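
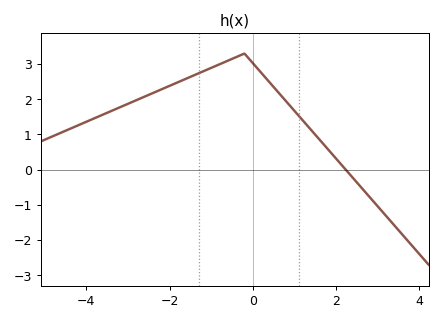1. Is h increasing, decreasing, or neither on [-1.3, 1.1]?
neither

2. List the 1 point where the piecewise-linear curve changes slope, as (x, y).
(-0.2, 3.3)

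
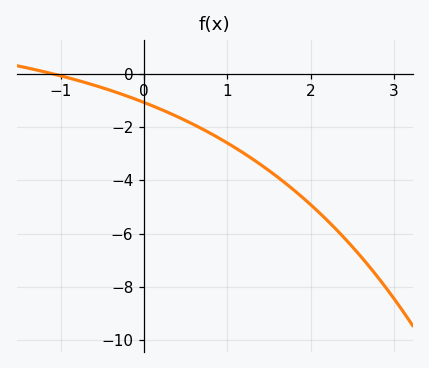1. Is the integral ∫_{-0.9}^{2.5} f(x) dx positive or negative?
negative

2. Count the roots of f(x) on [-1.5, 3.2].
1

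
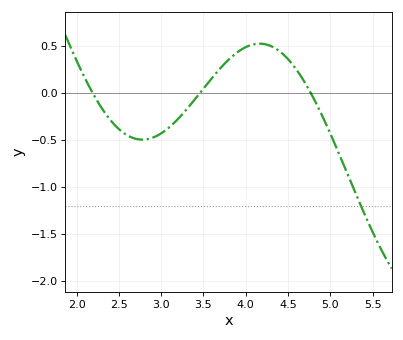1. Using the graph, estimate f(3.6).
0.159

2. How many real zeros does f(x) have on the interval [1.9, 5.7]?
3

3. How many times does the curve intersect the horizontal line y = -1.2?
1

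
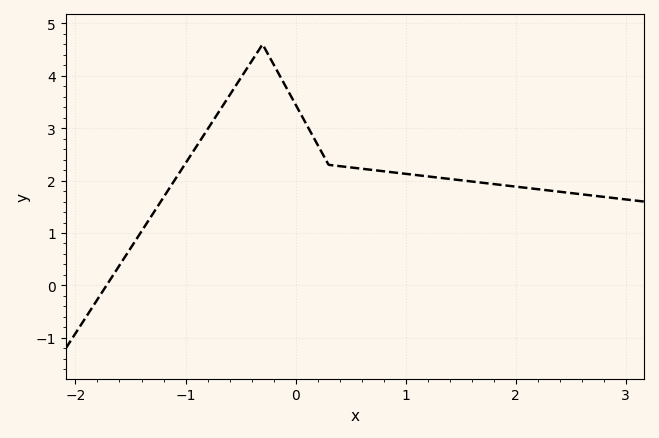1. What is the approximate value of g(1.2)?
2.08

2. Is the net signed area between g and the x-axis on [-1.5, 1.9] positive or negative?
positive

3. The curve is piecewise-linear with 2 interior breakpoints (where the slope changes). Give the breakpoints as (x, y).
(-0.3, 4.6); (0.3, 2.3)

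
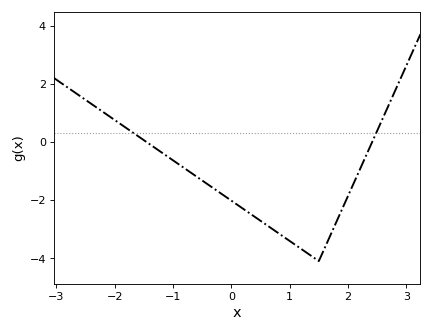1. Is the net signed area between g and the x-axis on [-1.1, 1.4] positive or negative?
negative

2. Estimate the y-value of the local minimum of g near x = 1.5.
-4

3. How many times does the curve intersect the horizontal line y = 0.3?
2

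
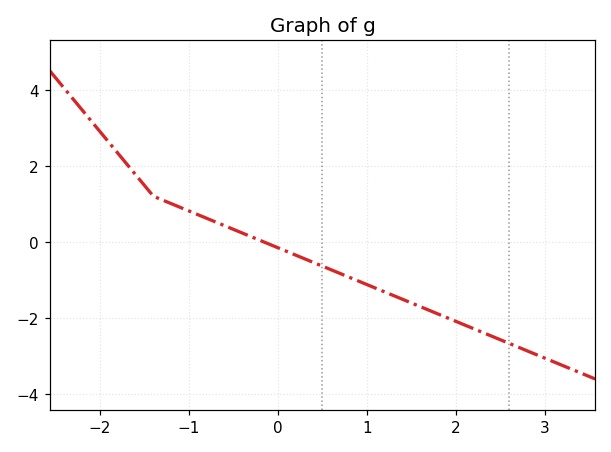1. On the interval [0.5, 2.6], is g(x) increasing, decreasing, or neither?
decreasing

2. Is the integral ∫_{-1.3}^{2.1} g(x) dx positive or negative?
negative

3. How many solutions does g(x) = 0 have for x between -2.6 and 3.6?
1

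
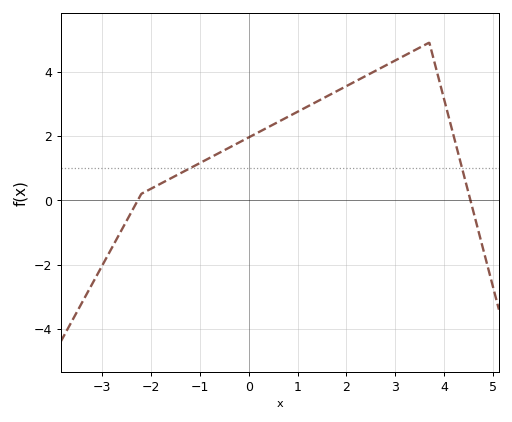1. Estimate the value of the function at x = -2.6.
-0.913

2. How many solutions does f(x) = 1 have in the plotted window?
2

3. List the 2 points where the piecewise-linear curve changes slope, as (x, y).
(-2.2, 0.2); (3.7, 4.9)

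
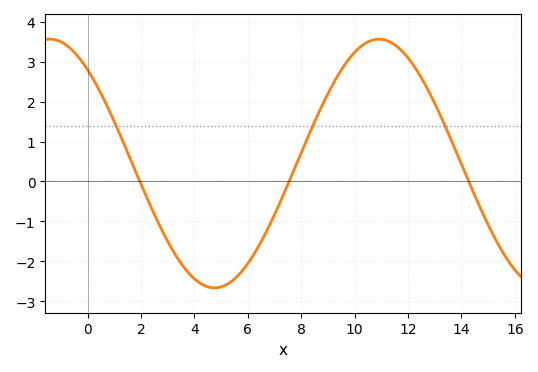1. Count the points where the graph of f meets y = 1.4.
3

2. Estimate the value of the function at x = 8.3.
1.2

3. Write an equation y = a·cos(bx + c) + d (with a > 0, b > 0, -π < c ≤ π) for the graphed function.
y = 3.11cos(0.51x + 0.72) + 0.45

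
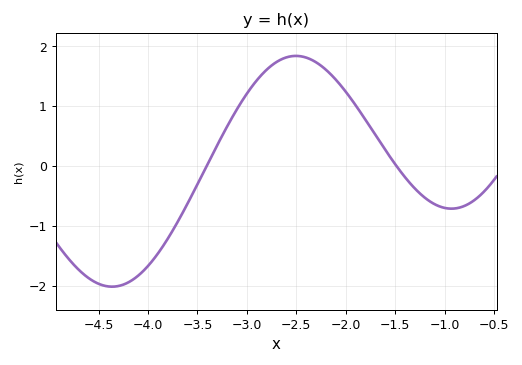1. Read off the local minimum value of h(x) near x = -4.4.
-2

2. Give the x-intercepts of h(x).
-3.4, -1.5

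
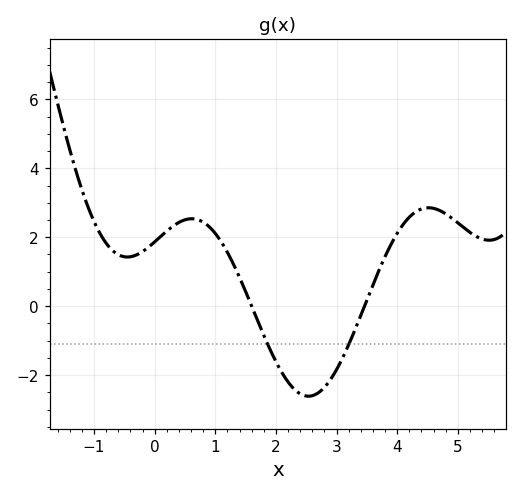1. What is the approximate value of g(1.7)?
-0.427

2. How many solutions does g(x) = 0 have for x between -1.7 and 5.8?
2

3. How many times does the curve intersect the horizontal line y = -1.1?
2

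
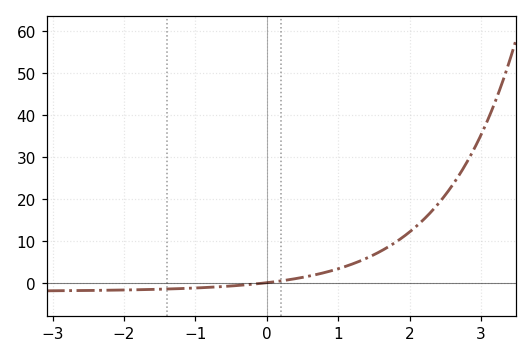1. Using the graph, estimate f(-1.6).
-1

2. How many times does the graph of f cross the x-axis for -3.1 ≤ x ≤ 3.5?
1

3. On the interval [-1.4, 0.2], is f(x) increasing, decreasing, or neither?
increasing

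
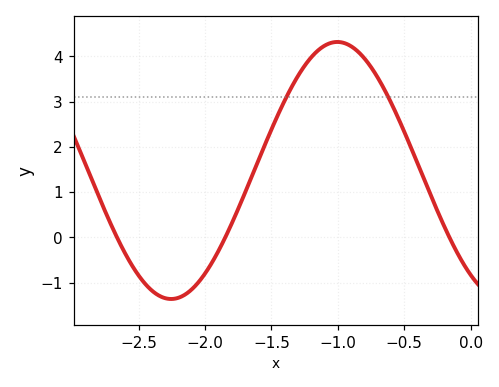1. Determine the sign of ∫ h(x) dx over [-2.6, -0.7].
positive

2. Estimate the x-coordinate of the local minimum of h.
-2.25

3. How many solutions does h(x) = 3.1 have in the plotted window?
2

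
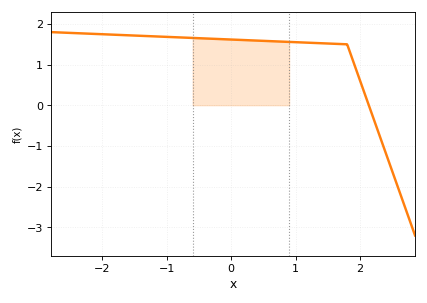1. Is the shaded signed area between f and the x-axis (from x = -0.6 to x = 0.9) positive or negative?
positive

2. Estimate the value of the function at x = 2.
0.608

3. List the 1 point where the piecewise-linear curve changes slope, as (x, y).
(1.8, 1.5)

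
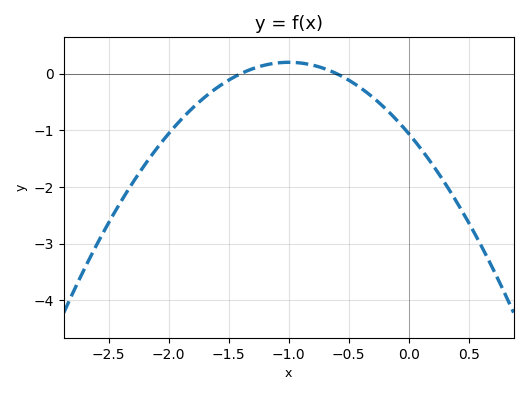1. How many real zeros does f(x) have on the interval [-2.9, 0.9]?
2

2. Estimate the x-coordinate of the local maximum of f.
-1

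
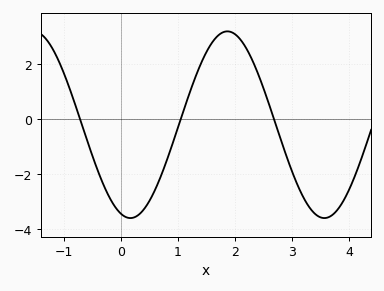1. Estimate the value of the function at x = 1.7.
3.03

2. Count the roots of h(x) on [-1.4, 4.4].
3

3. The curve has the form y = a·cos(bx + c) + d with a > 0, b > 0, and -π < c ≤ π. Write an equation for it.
y = 3.4cos(1.85x + 2.83) - 0.21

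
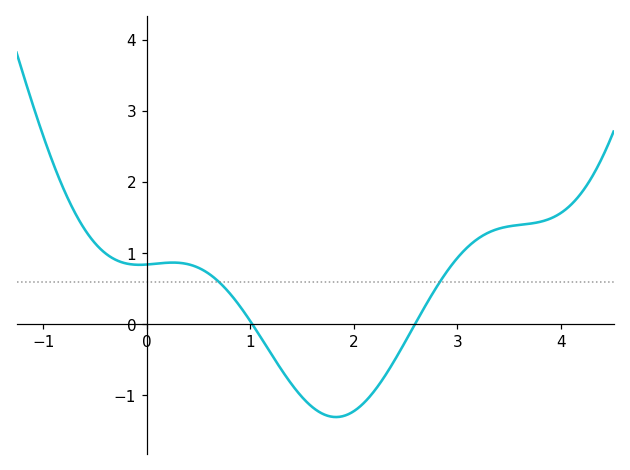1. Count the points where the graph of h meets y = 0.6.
2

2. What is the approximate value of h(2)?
-1.2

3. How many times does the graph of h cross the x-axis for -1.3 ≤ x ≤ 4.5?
2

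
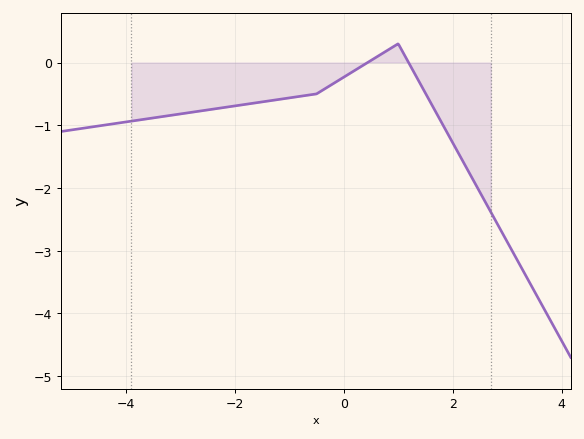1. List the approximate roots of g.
0.4, 1.2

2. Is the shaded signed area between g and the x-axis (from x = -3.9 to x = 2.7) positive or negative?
negative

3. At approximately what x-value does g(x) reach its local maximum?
1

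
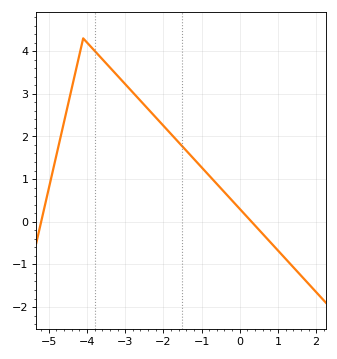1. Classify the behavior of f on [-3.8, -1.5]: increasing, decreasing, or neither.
decreasing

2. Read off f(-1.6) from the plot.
1.9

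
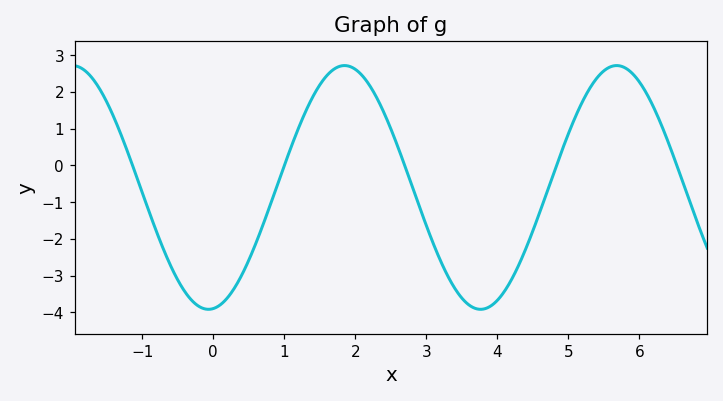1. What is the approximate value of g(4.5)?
-1.8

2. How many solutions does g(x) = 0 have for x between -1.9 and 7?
5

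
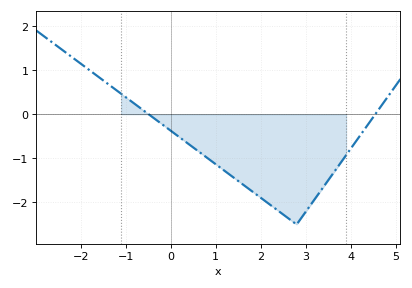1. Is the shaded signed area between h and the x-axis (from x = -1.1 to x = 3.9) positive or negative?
negative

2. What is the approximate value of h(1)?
-1.1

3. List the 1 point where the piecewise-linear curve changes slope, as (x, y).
(2.8, -2.5)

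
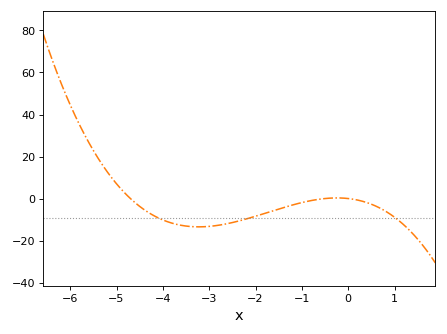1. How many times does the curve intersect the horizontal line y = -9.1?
3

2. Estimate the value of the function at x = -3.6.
-12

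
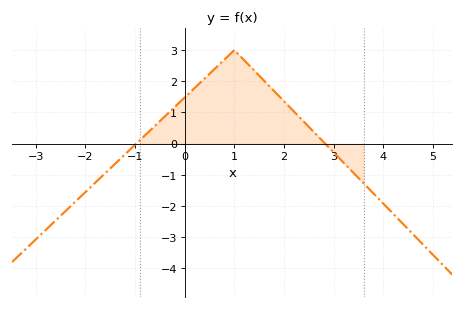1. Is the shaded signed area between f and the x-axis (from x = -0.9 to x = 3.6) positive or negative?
positive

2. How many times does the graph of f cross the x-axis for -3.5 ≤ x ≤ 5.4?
2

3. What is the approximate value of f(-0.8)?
0.265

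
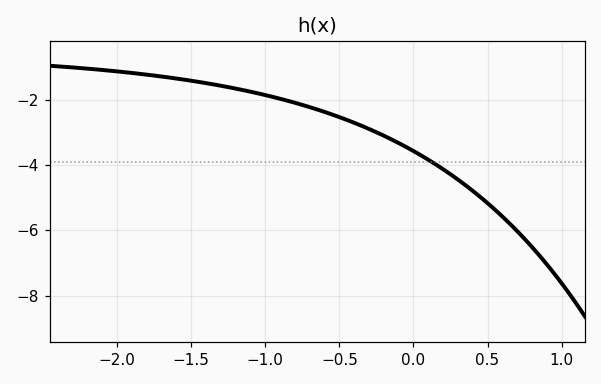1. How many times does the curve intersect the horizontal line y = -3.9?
1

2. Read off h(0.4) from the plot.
-4.78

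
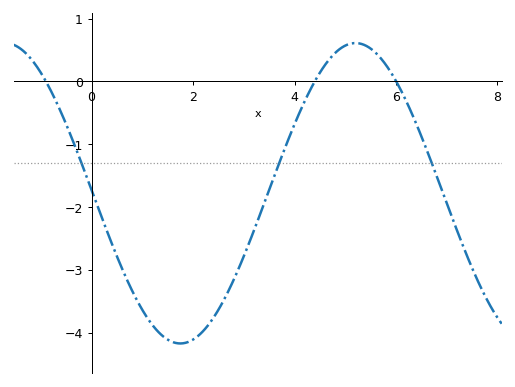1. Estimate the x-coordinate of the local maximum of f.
5.2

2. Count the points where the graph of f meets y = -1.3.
3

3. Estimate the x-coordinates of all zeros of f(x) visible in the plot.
-1, 4.4, 6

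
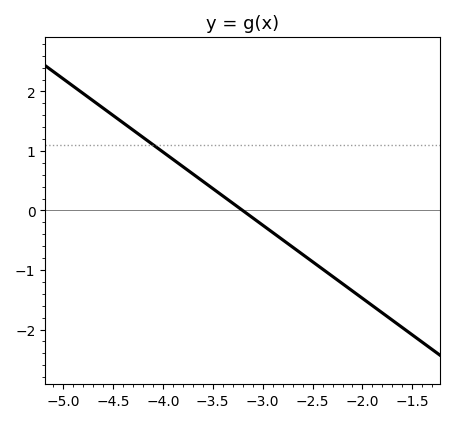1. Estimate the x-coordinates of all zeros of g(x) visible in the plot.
-3.2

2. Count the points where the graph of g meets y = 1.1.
1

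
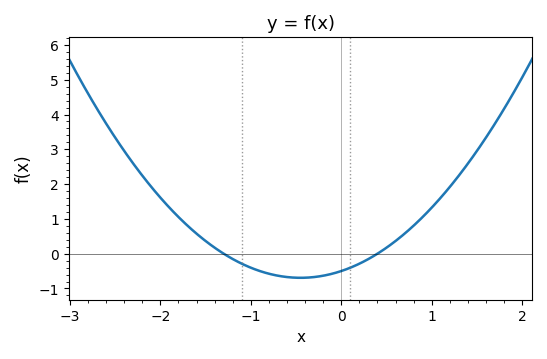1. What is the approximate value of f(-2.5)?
3.3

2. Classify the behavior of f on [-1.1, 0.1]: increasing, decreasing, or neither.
neither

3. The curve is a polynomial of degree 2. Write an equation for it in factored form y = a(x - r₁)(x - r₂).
y = 0.96(x + 1.3)(x - 0.4)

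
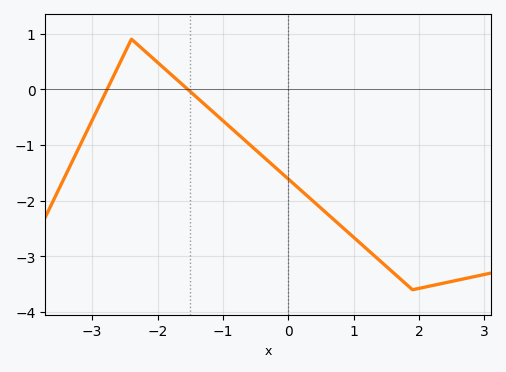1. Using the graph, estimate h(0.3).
-1.9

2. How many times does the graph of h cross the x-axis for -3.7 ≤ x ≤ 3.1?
2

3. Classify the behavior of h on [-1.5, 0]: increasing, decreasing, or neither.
decreasing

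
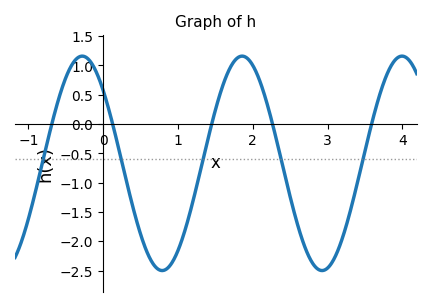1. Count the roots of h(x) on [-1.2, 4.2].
5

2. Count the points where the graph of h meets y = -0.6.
5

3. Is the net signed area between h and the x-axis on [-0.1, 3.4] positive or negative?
negative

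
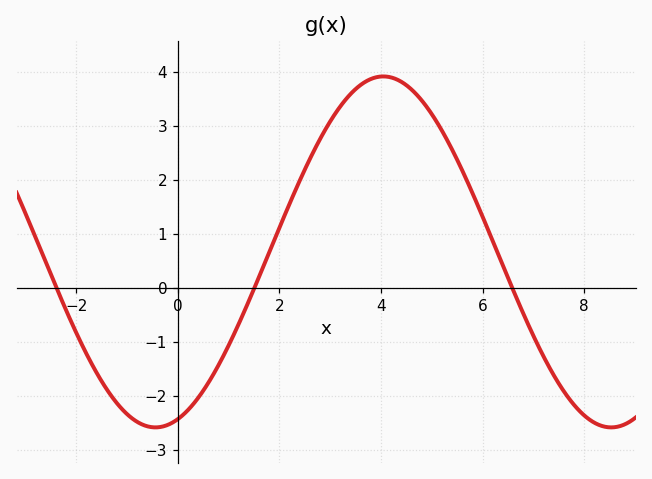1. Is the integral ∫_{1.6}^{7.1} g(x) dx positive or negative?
positive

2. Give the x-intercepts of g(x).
-2.39, 1.51, 6.58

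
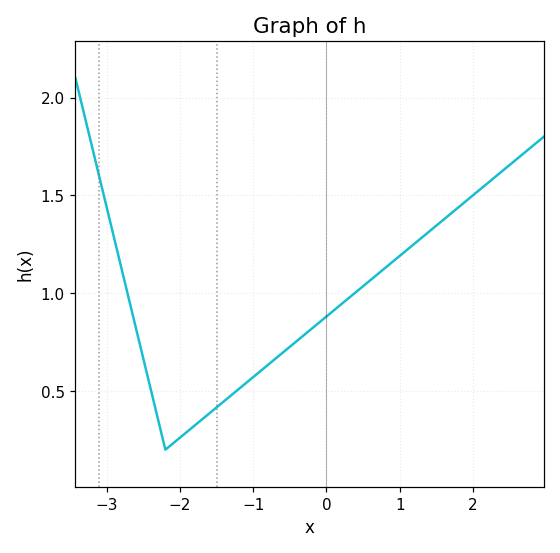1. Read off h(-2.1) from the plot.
0.231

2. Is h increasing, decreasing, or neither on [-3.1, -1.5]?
neither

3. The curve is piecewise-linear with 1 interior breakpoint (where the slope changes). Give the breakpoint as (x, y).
(-2.2, 0.2)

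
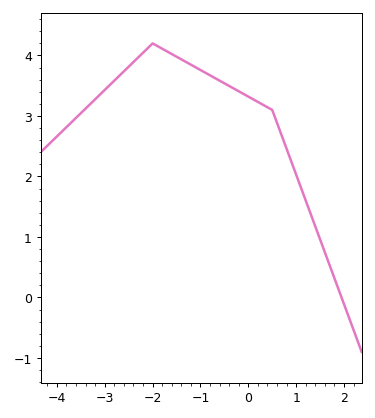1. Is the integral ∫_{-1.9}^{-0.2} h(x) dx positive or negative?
positive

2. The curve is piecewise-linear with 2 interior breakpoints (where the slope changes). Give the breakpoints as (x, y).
(-2, 4.2); (0.5, 3.1)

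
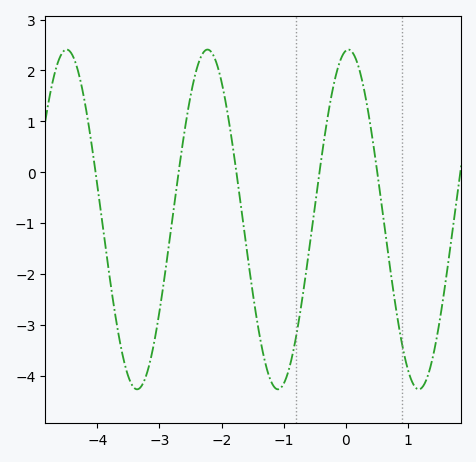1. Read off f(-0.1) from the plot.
2.2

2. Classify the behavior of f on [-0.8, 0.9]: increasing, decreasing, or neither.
neither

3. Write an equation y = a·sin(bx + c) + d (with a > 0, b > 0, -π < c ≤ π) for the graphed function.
y = 3.34sin(2.8x + 1.5) - 0.93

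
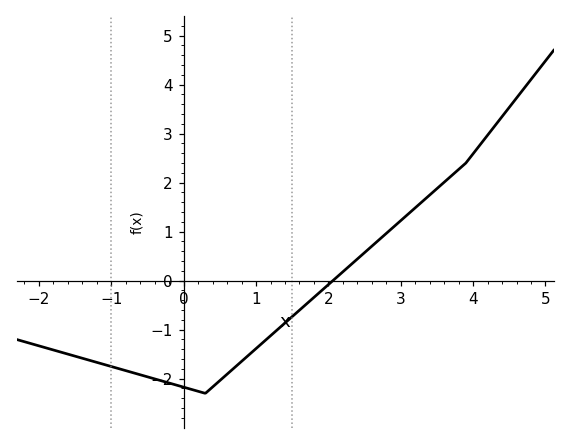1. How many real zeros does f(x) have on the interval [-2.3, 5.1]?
1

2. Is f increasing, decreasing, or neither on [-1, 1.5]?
neither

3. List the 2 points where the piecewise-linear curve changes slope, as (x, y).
(0.3, -2.3); (3.9, 2.4)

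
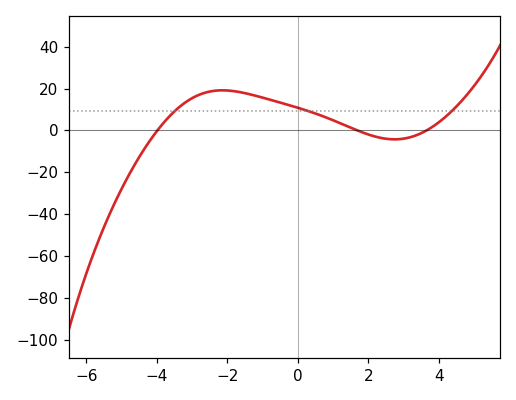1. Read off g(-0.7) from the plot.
14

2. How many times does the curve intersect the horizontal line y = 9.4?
3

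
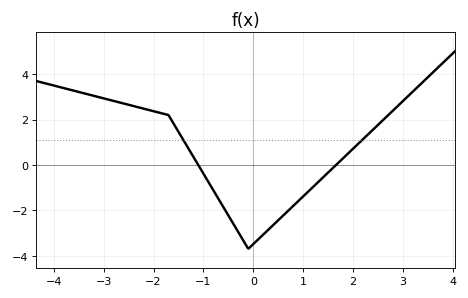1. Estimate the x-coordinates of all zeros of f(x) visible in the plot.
-1.1, 1.66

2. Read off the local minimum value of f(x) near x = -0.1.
-3.7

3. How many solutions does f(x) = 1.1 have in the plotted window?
2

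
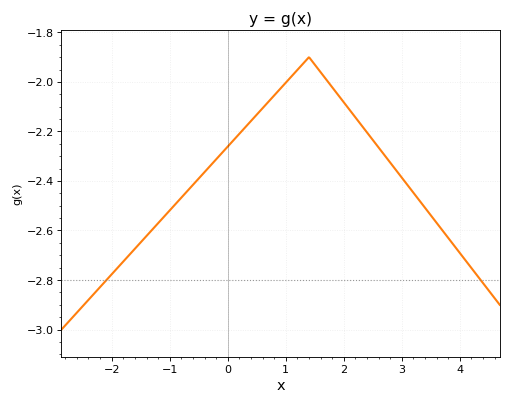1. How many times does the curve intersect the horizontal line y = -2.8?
2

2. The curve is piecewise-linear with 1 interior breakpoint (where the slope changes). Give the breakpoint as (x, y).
(1.4, -1.9)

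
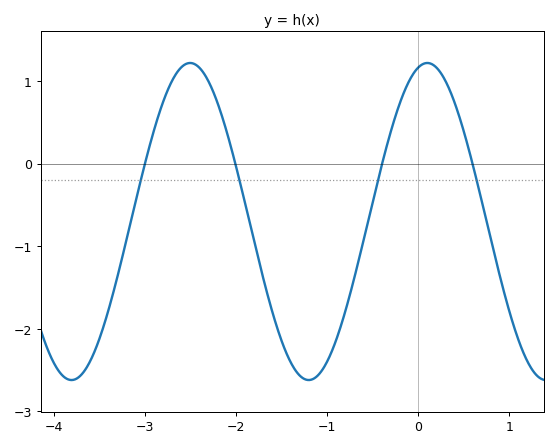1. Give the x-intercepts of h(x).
-3, -2, -0.4, 0.6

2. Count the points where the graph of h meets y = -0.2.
4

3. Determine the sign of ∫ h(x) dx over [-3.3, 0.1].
negative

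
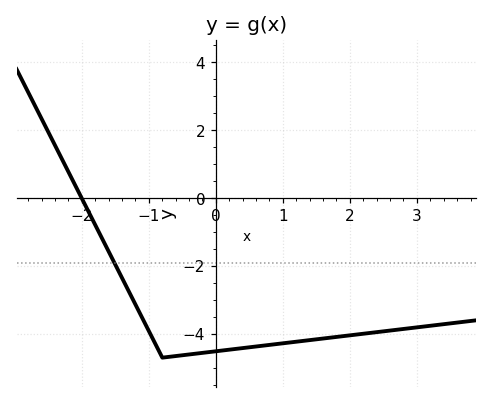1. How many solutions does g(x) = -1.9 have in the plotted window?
1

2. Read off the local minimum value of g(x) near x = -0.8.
-4.7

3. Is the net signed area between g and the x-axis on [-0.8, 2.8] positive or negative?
negative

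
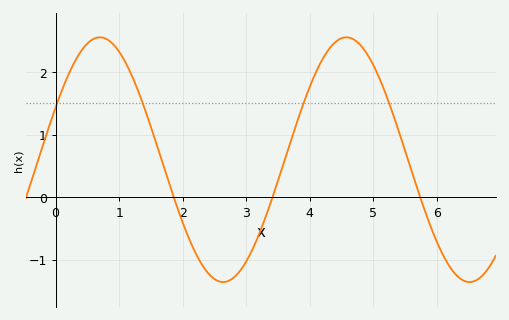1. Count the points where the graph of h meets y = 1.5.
4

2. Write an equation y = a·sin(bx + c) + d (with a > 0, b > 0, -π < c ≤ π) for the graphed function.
y = 1.96sin(1.62x + 0.442) + 0.6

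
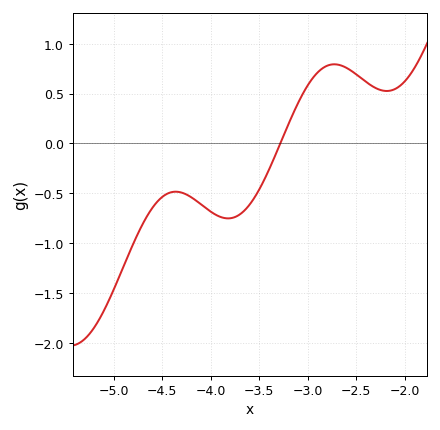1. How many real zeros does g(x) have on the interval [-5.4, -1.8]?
1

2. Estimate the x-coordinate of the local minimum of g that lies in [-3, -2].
-2.18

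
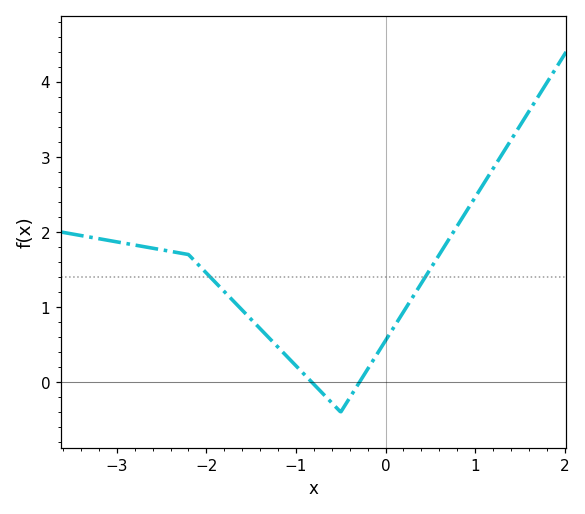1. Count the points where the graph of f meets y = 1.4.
2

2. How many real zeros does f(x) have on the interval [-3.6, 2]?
2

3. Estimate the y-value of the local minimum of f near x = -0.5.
-0.398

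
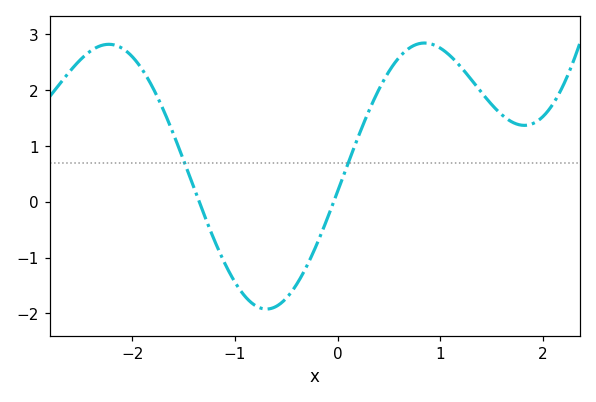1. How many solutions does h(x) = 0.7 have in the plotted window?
2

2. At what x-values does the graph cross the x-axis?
-1.35, -0.038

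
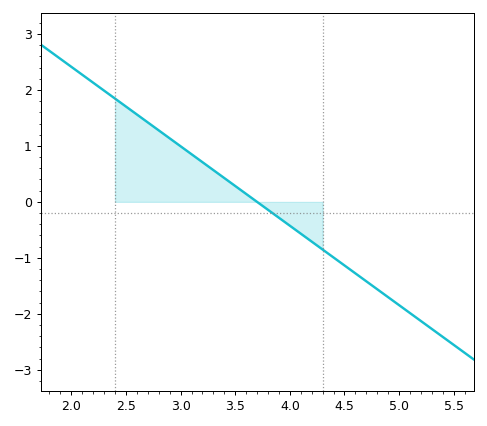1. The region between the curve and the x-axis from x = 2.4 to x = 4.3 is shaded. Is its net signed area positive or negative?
positive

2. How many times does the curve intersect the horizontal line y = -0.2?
1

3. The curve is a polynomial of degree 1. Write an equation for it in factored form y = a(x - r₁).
y = -1.42(x - 3.7)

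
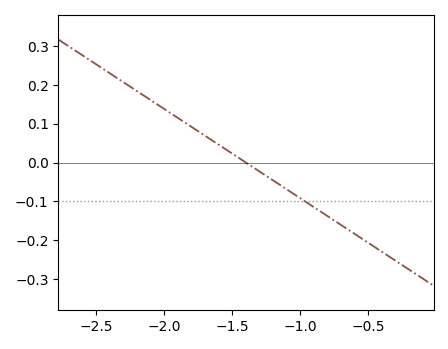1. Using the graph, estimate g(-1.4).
0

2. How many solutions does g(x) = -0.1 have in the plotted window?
1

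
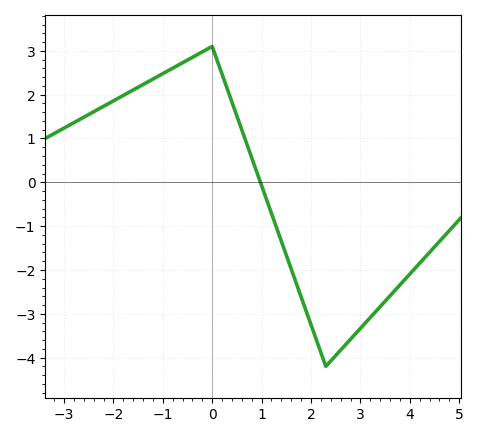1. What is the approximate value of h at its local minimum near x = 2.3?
-4.2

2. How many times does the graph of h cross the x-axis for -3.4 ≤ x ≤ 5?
1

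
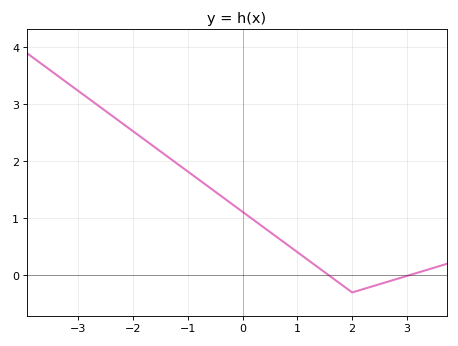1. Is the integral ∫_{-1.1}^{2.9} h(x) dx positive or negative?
positive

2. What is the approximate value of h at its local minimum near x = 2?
-0.3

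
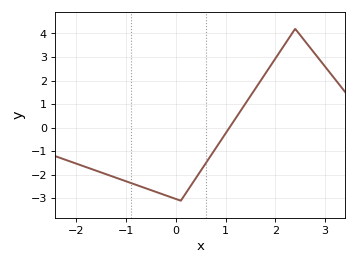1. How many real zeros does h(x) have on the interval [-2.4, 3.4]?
1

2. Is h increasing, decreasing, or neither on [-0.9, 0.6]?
neither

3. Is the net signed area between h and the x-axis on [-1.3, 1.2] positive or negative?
negative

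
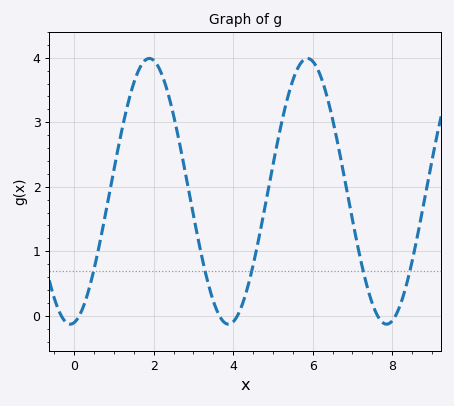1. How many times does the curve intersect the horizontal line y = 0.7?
5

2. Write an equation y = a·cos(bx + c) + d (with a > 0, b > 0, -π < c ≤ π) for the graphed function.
y = 2.06cos(1.58x - 2.99) + 1.93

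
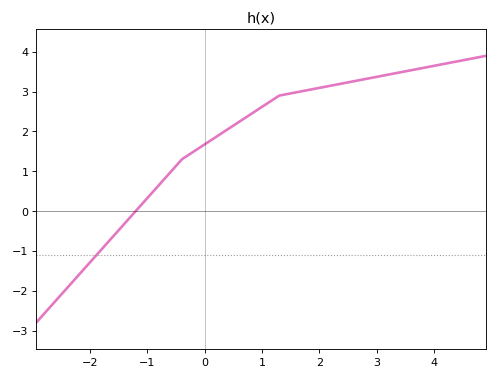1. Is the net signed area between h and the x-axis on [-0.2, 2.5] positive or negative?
positive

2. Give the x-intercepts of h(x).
-1.2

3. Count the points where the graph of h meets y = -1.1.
1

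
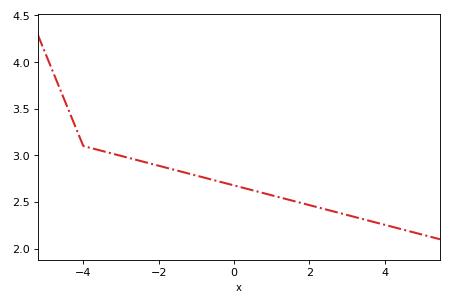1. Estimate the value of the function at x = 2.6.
2.4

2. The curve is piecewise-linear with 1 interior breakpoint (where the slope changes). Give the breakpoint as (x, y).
(-4, 3.1)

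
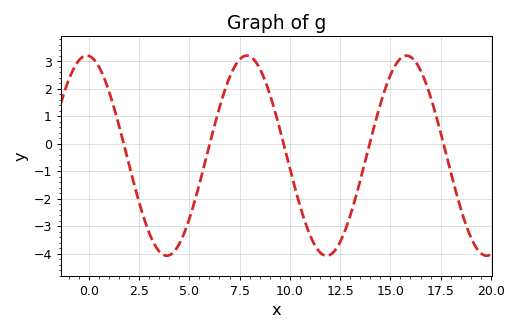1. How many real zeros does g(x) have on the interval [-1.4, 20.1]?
5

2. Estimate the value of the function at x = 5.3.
-2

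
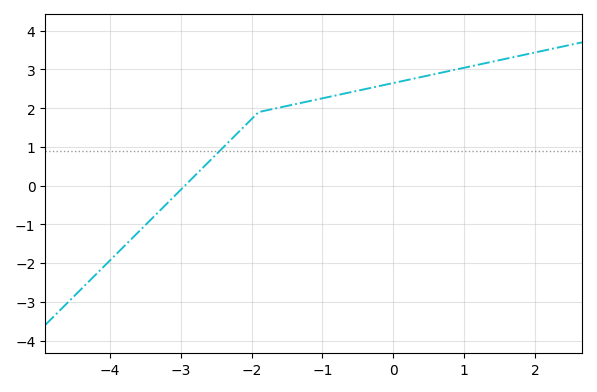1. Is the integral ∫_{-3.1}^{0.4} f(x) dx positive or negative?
positive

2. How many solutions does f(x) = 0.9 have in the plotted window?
1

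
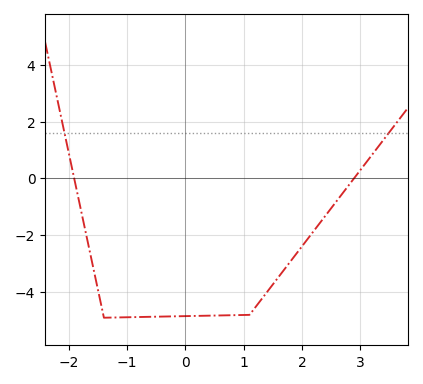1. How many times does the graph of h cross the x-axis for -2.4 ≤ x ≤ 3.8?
2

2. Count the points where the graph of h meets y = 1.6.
2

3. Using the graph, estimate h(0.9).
-4.8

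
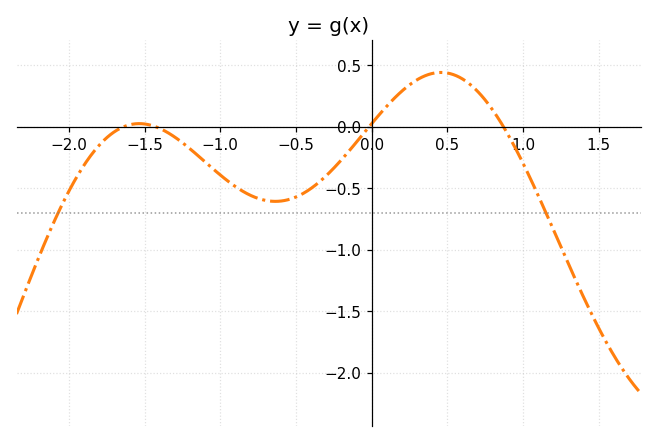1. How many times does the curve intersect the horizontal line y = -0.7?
2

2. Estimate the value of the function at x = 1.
-0.3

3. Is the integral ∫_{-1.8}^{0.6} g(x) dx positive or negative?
negative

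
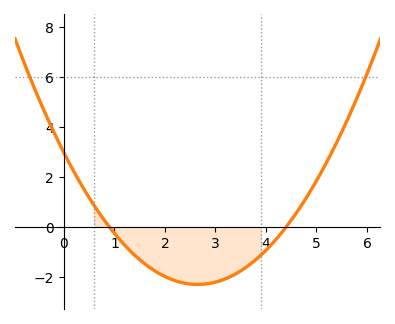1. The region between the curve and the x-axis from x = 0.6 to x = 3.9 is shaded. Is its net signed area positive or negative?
negative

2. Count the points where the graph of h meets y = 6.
2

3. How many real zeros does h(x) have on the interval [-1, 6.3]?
2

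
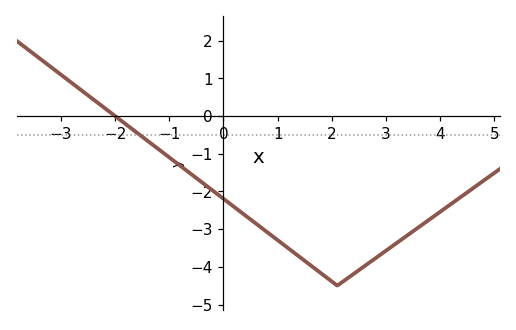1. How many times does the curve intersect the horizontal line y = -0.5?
1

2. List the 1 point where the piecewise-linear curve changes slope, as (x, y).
(2.1, -4.5)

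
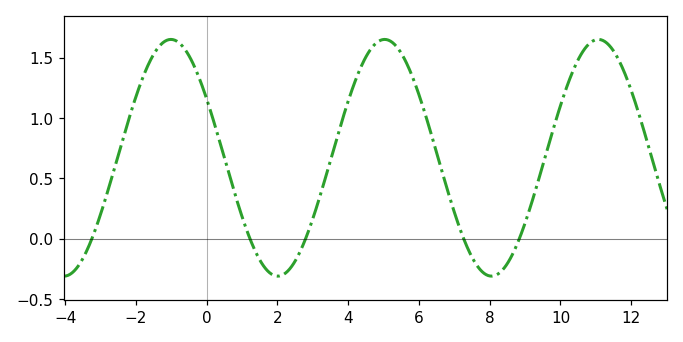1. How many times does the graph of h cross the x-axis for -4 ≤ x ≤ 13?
5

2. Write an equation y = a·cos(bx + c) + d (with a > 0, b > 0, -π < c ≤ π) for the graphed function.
y = 0.98cos(1.04x + 1.05) + 0.67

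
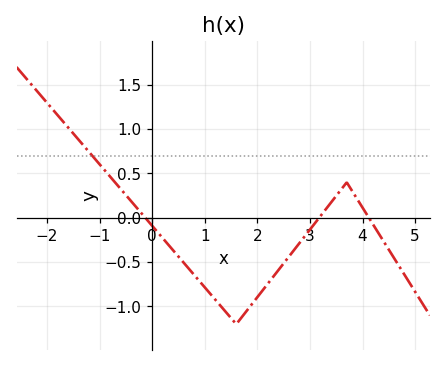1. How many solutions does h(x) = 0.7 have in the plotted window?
1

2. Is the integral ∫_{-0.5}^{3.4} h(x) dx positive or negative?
negative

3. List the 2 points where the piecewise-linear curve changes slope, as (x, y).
(1.6, -1.2); (3.7, 0.4)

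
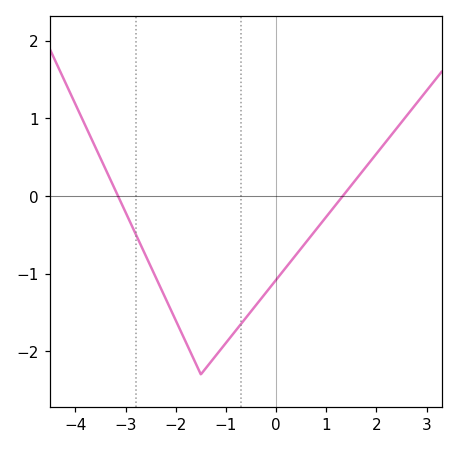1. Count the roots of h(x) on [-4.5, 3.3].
2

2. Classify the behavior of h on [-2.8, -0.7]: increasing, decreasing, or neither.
neither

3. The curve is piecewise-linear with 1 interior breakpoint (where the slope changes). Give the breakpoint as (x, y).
(-1.5, -2.3)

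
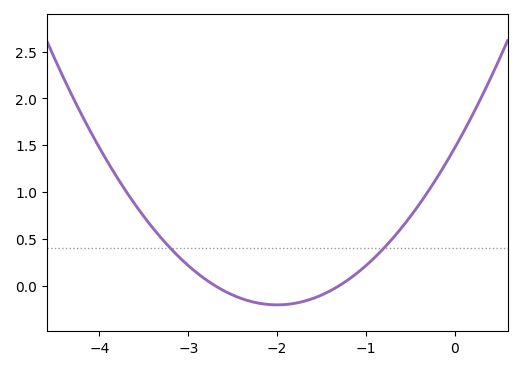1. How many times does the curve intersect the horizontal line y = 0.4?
2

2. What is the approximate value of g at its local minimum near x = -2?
-0.2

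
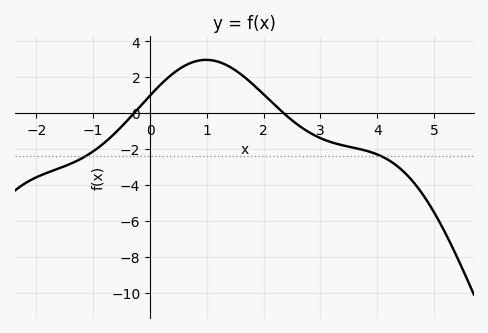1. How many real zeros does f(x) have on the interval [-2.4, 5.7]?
2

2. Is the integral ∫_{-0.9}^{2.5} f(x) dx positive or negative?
positive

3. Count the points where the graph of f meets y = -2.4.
2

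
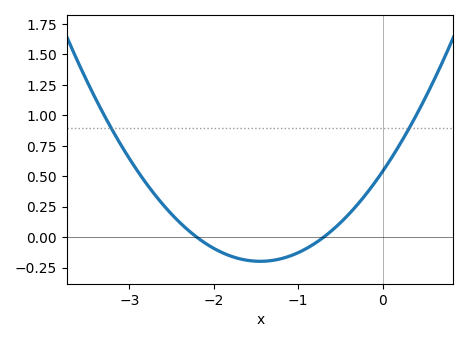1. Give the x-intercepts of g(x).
-2.2, -0.7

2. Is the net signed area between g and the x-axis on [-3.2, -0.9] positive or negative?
positive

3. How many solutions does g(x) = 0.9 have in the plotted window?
2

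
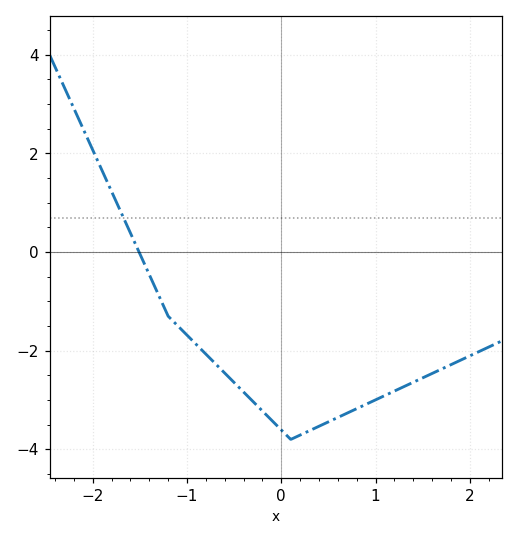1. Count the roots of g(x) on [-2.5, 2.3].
1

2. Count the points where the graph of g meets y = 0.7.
1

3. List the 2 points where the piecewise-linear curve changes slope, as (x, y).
(-1.2, -1.3); (0.1, -3.8)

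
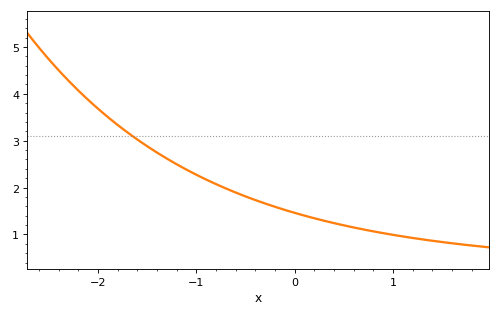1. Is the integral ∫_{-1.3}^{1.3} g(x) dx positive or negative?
positive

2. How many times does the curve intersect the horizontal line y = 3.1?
1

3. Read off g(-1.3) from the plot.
2.6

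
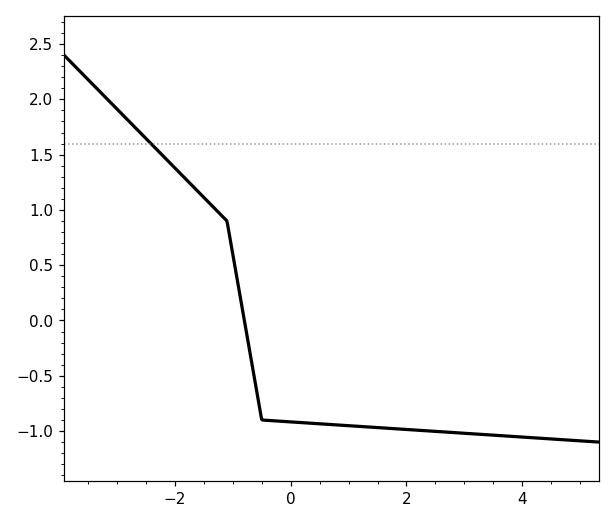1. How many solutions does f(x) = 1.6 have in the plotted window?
1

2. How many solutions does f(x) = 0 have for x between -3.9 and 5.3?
1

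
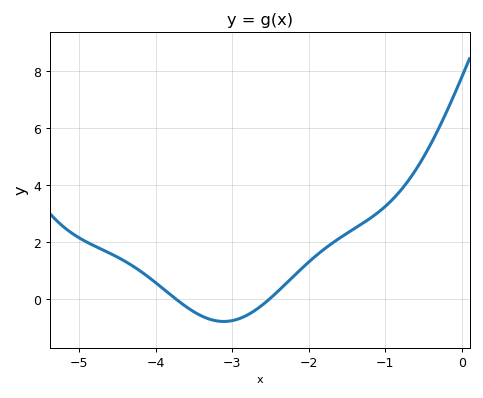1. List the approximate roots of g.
-3.73, -2.52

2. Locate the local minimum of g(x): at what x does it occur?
-3.11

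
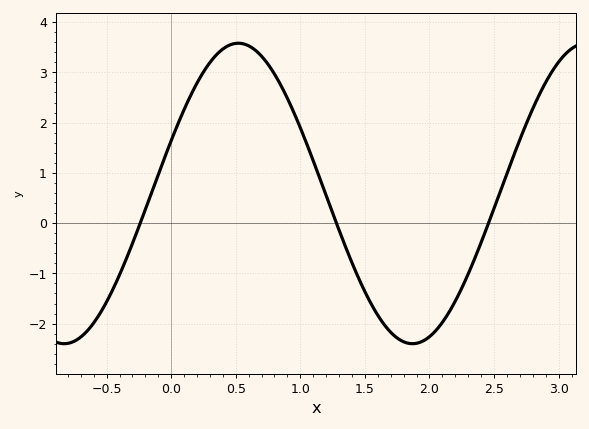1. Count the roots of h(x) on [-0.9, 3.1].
3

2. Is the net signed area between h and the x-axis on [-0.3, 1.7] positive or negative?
positive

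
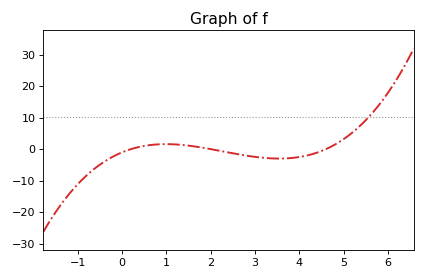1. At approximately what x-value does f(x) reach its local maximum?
0.991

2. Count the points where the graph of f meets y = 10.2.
1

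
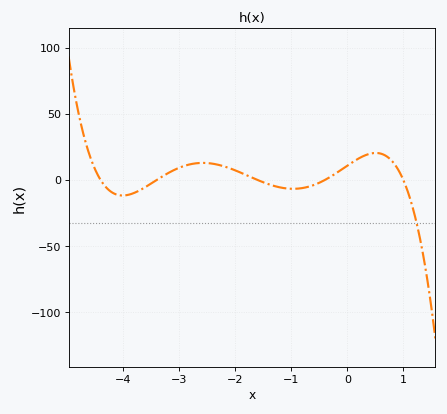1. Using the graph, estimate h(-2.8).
10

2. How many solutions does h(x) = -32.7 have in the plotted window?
1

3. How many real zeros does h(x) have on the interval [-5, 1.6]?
5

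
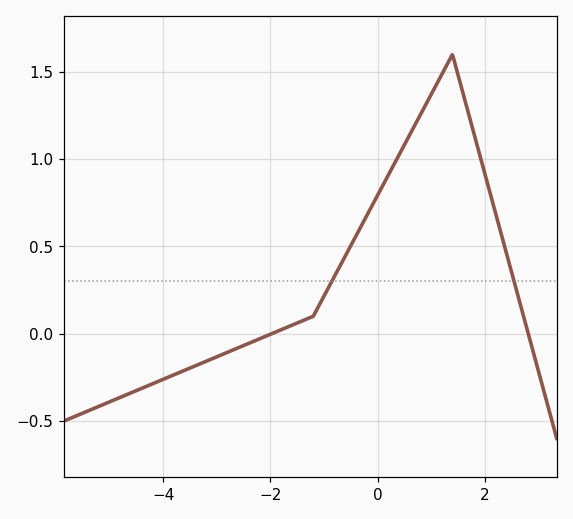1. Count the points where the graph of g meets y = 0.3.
2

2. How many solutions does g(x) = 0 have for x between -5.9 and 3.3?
2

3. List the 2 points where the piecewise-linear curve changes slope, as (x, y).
(-1.2, 0.1); (1.4, 1.6)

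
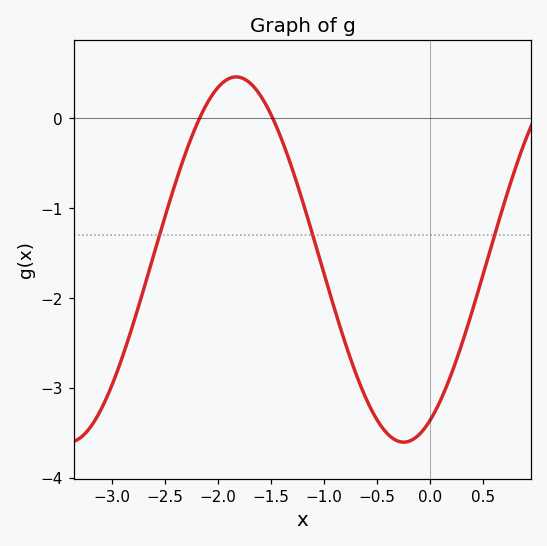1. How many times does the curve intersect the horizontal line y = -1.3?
3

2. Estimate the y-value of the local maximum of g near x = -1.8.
0.46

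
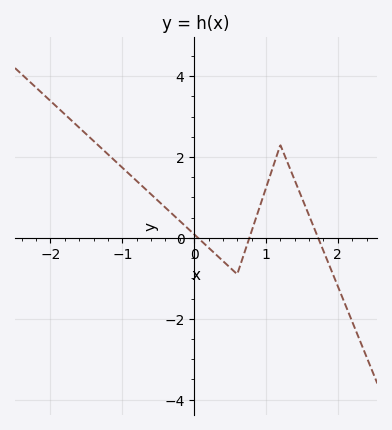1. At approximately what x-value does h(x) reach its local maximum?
1.2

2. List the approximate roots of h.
0.1, 0.8, 1.7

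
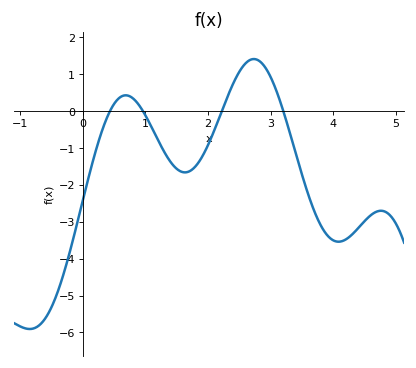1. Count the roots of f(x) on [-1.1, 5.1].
4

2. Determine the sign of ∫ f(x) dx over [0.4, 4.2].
negative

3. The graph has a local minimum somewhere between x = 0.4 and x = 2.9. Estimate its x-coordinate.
1.6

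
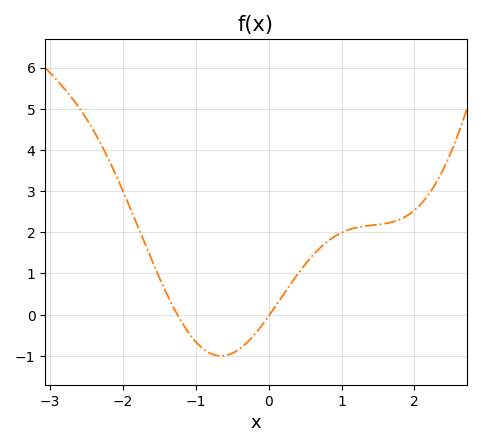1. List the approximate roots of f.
-1.25, 0.014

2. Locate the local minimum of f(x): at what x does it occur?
-0.655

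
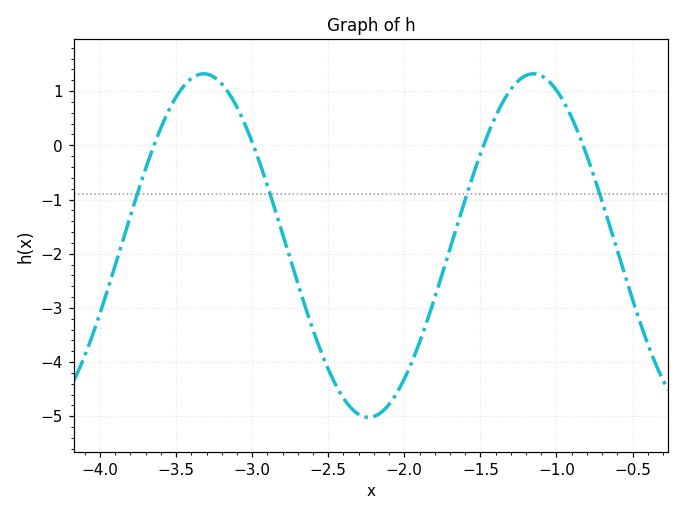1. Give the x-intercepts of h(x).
-3.6, -3, -1.5, -0.8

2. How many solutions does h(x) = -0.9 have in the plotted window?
4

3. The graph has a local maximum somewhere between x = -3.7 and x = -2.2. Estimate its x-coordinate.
-3.3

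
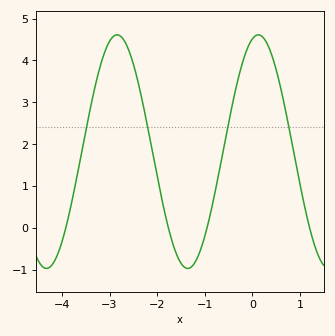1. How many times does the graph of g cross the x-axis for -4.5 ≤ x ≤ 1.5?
4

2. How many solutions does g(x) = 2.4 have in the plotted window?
4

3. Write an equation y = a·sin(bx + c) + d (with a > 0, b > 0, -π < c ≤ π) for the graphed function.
y = 2.79sin(2.1x + 1.3) + 1.82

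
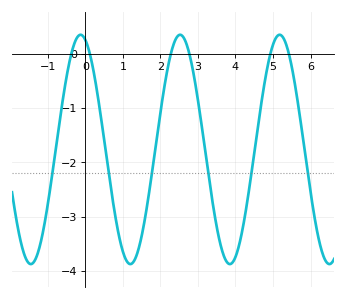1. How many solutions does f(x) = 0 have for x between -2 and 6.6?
6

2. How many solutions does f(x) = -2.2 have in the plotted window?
6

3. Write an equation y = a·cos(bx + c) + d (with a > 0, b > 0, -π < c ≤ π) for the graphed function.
y = 2.11cos(2.37x + 0.3) - 1.76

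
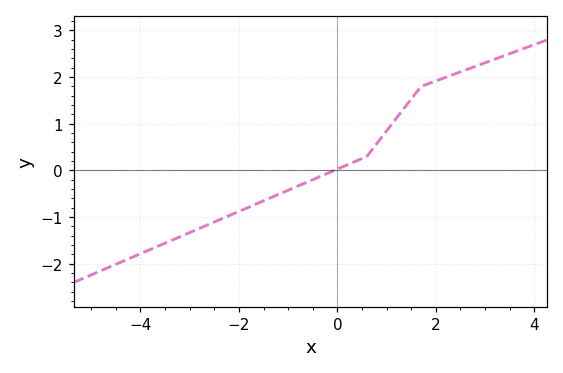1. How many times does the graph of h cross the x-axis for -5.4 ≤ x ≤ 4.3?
1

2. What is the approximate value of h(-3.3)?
-1.5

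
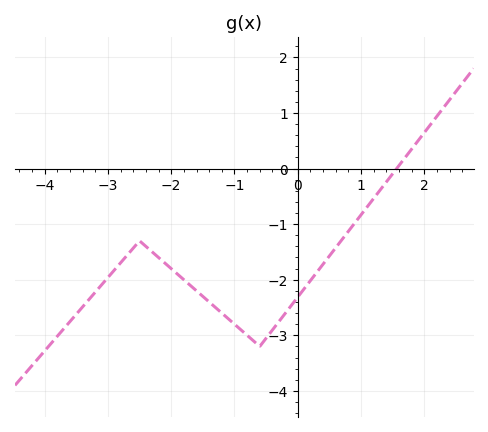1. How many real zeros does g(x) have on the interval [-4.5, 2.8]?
1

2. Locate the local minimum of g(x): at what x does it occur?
-0.602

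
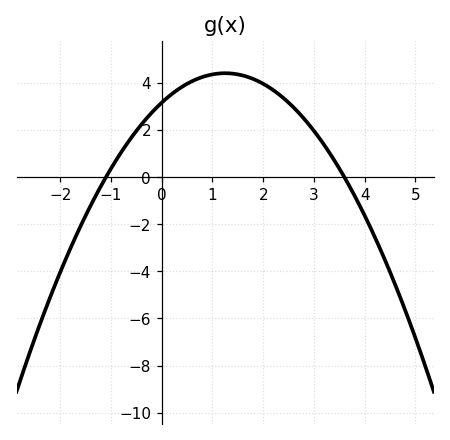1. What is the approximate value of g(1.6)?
4.32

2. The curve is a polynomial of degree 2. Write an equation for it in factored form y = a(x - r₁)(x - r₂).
y = -0.8(x + 1.1)(x - 3.6)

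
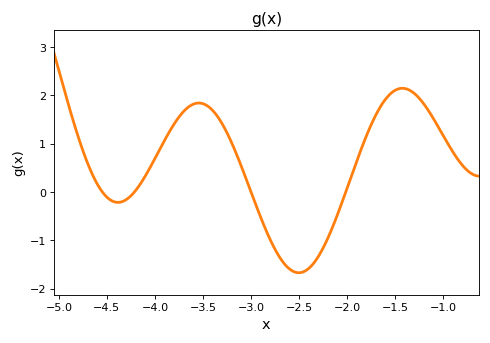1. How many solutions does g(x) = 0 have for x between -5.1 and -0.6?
4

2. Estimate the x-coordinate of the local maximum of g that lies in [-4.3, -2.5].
-3.54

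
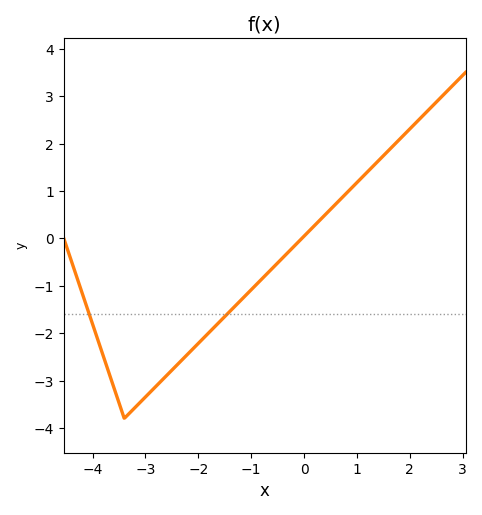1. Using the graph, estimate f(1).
1.18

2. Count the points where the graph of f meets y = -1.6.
2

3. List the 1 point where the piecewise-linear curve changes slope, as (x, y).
(-3.4, -3.8)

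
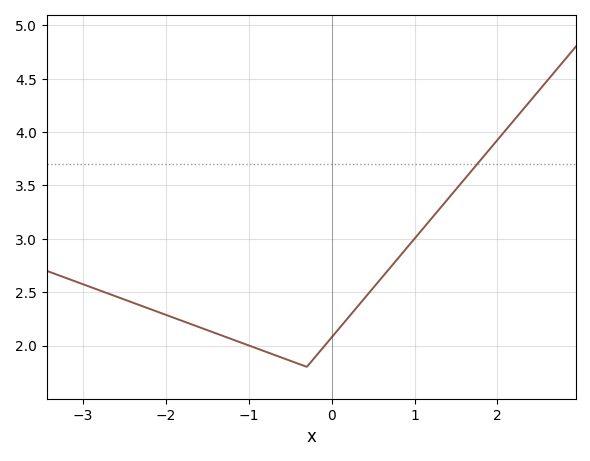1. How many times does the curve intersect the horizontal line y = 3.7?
1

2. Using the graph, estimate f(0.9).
2.9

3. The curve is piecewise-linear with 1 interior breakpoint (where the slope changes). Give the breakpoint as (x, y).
(-0.3, 1.8)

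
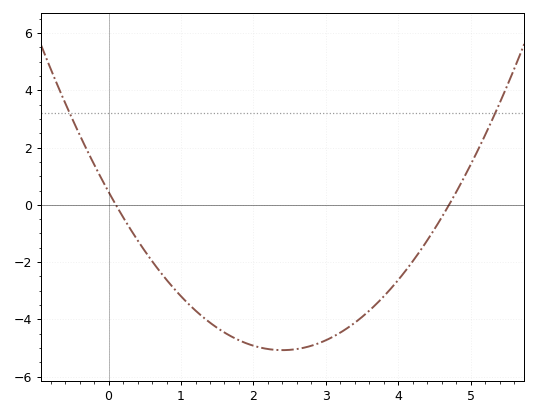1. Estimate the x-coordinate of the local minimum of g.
2.4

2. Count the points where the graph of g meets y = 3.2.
2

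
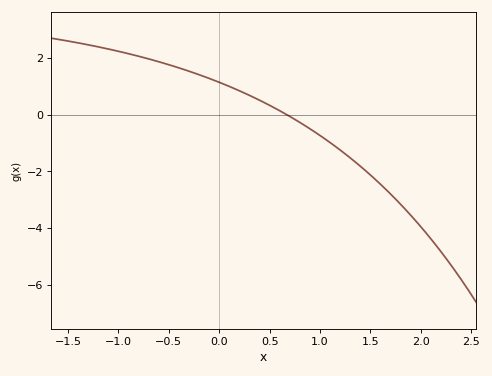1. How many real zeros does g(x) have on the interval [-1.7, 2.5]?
1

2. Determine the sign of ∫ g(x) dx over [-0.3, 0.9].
positive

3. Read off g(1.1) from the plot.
-0.985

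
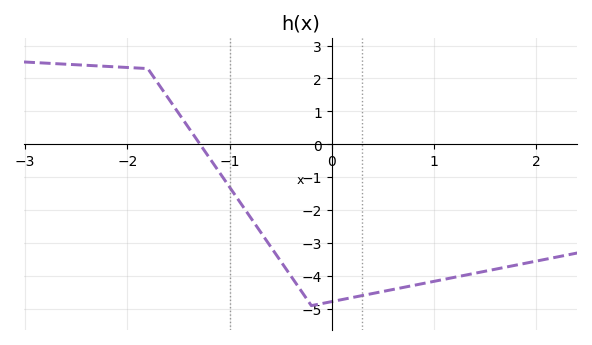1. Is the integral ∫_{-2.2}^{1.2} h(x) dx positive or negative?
negative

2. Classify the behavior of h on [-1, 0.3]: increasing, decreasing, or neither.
neither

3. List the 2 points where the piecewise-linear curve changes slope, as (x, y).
(-1.8, 2.3); (-0.2, -4.9)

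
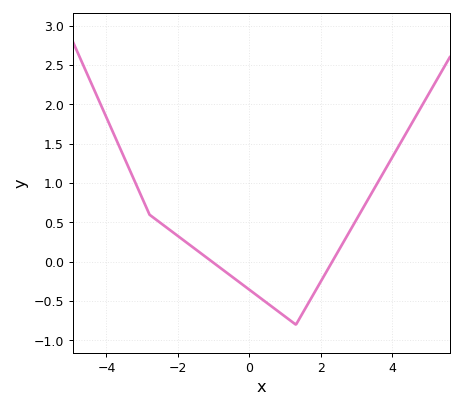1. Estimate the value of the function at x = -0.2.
-0.288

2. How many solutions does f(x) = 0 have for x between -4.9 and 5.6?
2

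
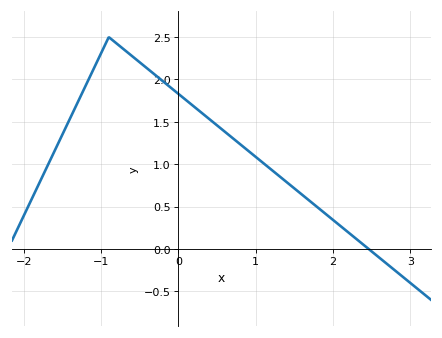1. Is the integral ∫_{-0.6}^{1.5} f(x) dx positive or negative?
positive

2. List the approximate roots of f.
2.46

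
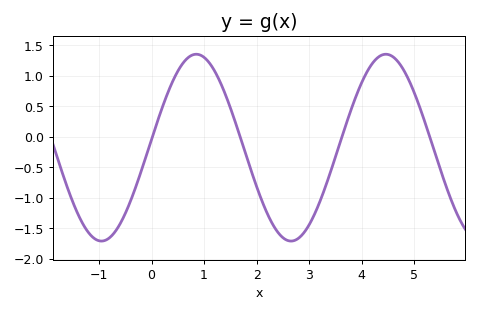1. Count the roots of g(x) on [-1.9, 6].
4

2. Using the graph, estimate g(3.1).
-1.3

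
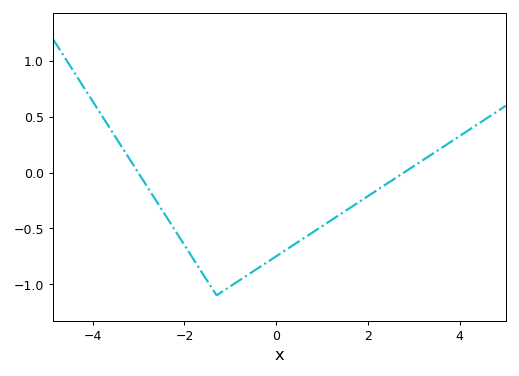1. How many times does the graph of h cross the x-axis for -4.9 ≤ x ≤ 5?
2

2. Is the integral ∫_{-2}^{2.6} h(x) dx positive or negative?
negative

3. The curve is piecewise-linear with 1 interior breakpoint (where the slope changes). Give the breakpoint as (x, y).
(-1.3, -1.1)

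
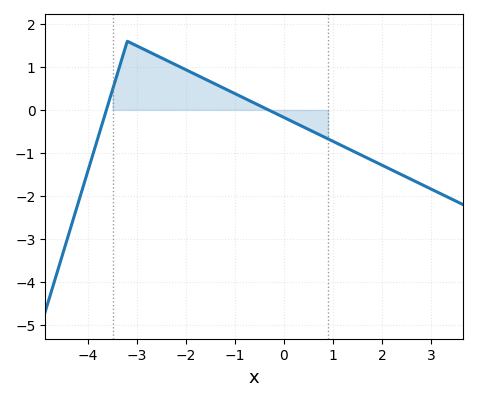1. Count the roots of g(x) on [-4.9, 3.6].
2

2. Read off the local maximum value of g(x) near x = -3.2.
1.6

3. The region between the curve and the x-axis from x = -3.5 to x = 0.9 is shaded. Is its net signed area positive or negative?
positive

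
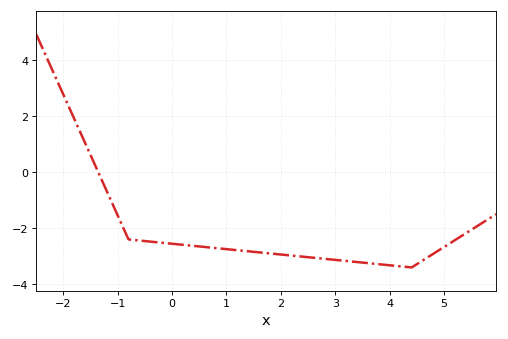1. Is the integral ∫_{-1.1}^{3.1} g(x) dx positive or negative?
negative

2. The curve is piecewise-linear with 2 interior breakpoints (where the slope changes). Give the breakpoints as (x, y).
(-0.8, -2.4); (4.4, -3.4)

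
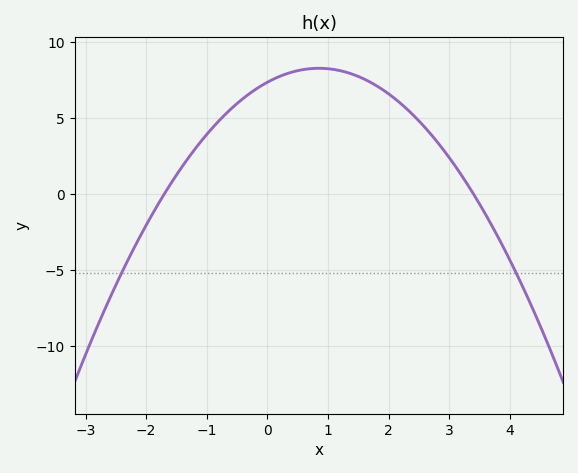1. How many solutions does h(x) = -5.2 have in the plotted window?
2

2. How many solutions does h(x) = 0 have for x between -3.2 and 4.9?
2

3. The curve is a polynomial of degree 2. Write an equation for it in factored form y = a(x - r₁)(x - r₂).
y = -1.27(x + 1.7)(x - 3.4)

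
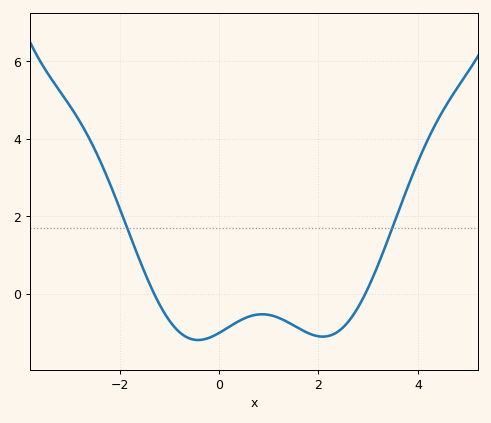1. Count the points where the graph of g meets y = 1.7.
2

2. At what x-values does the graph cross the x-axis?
-1.4, 3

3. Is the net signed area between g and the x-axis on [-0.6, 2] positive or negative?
negative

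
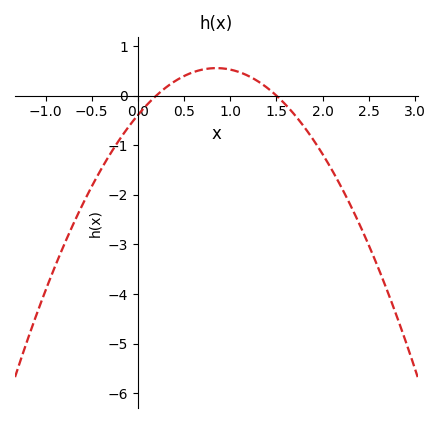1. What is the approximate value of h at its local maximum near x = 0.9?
0.6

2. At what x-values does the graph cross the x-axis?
0.2, 1.5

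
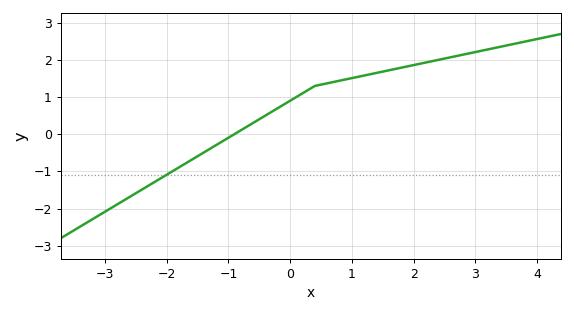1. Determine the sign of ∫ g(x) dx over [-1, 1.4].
positive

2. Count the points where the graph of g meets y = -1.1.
1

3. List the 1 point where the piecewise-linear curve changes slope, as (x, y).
(0.4, 1.3)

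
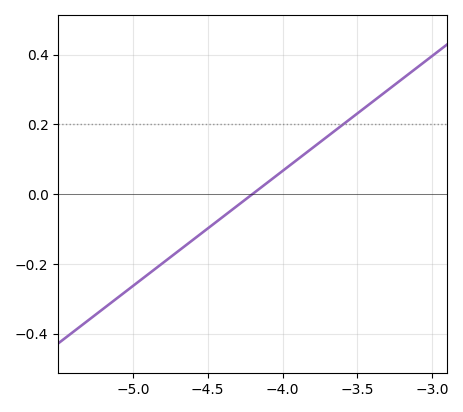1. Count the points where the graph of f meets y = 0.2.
1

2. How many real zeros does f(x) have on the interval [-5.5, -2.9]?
1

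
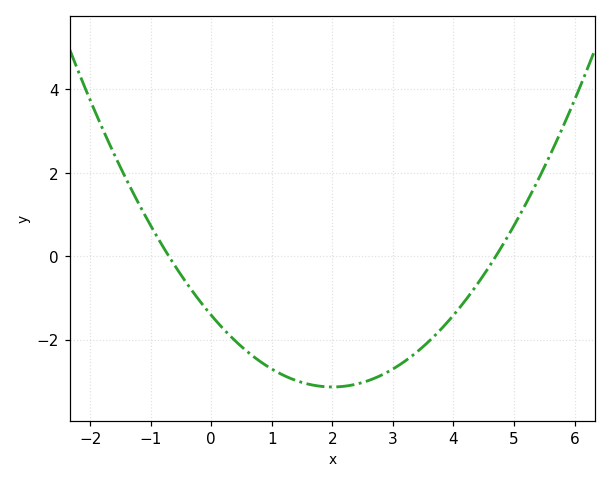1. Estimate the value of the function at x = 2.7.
-3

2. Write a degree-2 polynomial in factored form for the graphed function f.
y = 0.43(x + 0.7)(x - 4.7)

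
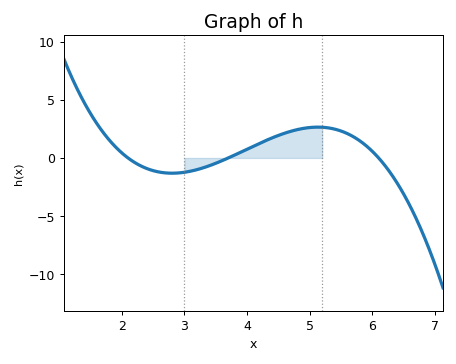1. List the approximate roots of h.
2.1, 3.7, 6.1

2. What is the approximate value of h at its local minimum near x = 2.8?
-1.5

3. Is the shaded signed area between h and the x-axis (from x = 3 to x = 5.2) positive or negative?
positive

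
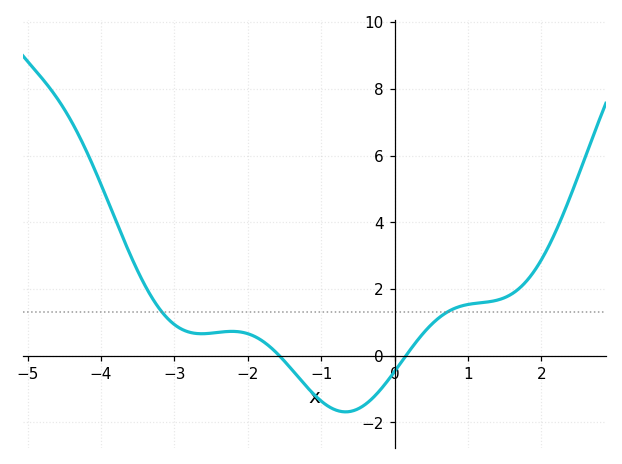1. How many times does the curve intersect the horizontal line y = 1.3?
2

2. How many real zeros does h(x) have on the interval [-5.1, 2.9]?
2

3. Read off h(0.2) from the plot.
0.2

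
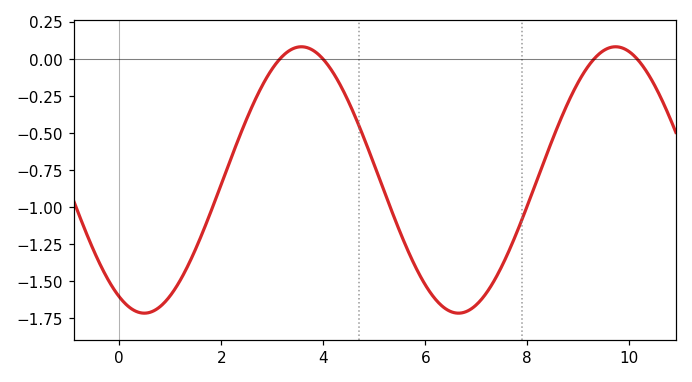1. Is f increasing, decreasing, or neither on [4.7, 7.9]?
neither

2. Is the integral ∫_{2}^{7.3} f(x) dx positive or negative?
negative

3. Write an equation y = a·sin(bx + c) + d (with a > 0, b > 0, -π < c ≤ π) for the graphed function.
y = 0.9sin(1.02x - 2.07) - 0.82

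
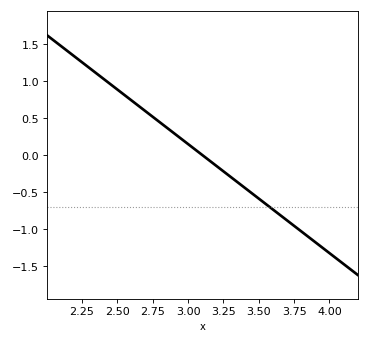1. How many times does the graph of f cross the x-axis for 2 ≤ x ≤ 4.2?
1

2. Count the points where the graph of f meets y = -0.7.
1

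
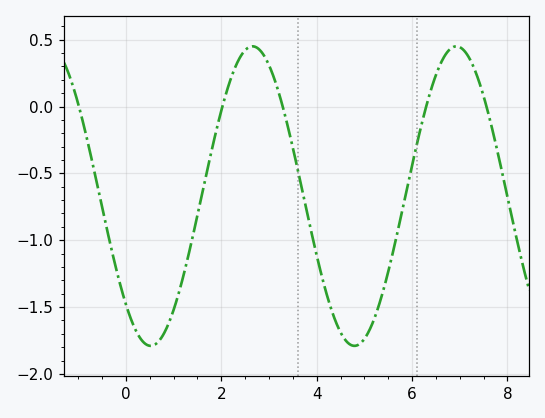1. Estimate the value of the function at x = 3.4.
-0.15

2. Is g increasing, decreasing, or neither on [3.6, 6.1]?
neither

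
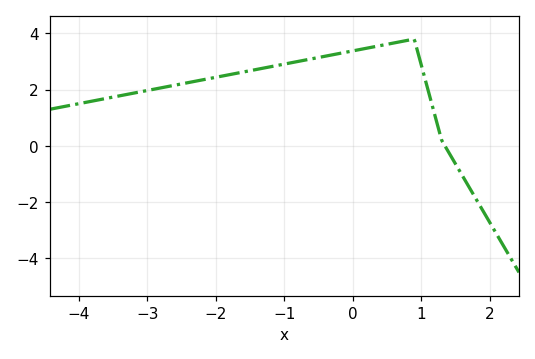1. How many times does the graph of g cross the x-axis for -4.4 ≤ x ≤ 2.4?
1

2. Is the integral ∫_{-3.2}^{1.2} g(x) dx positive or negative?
positive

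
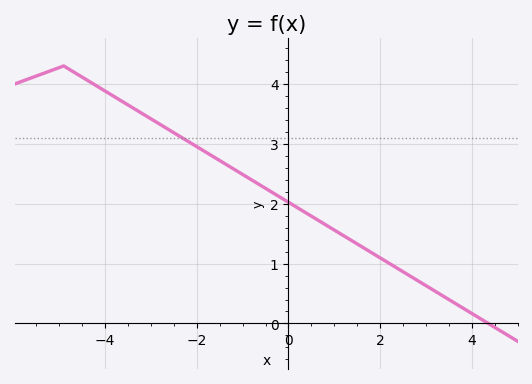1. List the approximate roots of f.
4.4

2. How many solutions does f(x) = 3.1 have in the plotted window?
1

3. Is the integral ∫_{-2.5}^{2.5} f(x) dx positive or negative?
positive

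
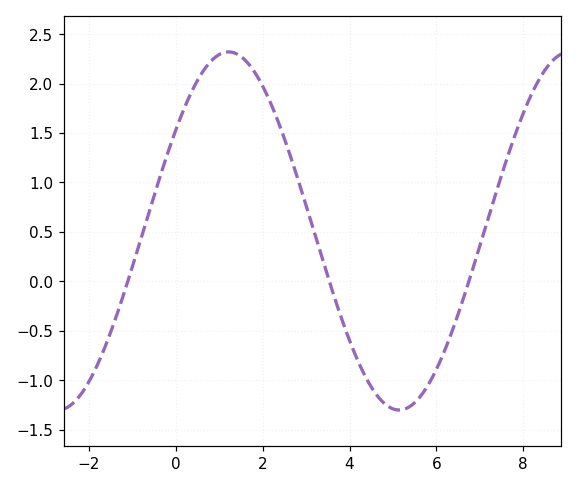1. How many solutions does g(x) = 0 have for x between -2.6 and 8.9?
3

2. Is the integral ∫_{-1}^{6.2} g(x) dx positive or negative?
positive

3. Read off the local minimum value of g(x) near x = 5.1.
-1.3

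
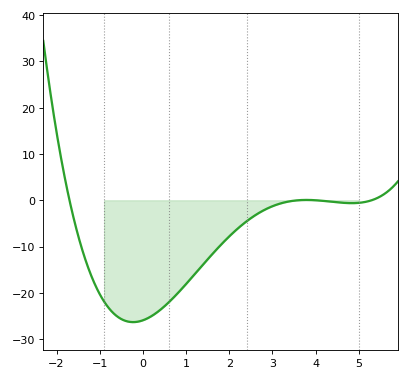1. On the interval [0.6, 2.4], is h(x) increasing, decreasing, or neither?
increasing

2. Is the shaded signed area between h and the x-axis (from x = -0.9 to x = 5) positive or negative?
negative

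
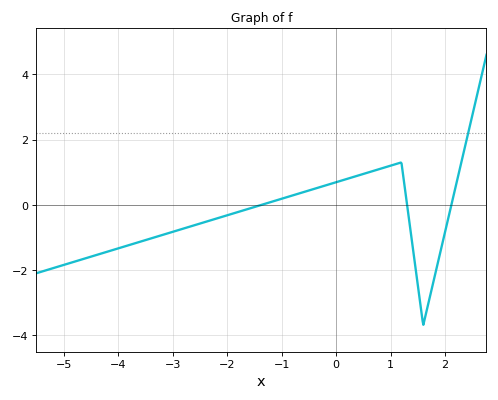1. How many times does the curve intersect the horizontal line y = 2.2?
1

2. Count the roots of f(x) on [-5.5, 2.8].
3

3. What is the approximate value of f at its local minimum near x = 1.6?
-3.7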